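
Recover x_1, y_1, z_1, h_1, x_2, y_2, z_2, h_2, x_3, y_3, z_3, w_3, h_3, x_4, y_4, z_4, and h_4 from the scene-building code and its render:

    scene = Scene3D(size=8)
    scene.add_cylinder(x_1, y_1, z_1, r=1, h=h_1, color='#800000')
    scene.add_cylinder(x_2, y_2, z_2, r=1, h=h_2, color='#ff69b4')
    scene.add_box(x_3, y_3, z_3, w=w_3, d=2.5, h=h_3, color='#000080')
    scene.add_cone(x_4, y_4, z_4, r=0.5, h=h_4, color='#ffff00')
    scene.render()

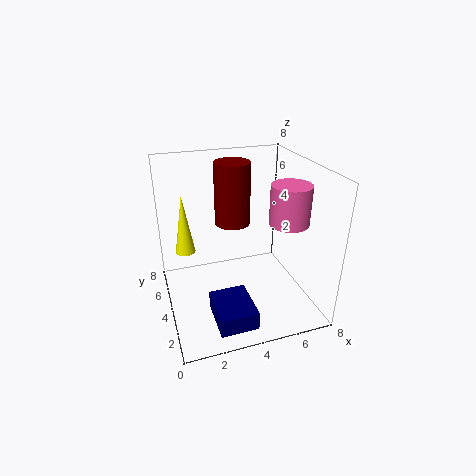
x_1 = 4, y_1 = 5, z_1 = 4.5, h_1 = 3.5, x_2 = 6, y_2 = 2, z_2 = 5.5, h_2 = 2, x_3 = 2, y_3 = 0.5, z_3 = 0.5, w_3 = 2, h_3 = 1, x_4 = 1, y_4 = 3.5, z_4 = 4, h_4 = 3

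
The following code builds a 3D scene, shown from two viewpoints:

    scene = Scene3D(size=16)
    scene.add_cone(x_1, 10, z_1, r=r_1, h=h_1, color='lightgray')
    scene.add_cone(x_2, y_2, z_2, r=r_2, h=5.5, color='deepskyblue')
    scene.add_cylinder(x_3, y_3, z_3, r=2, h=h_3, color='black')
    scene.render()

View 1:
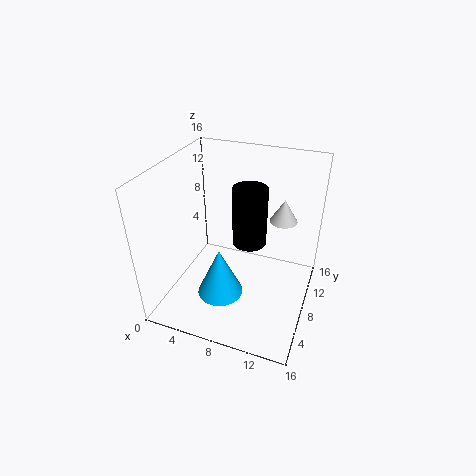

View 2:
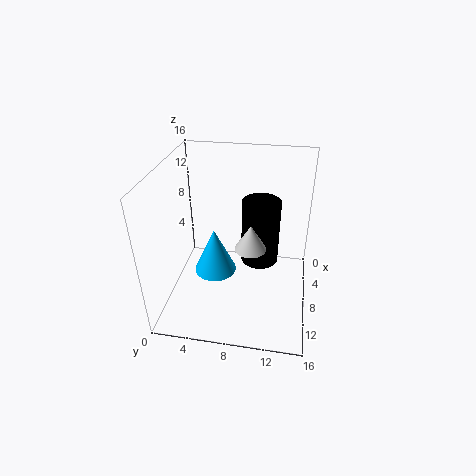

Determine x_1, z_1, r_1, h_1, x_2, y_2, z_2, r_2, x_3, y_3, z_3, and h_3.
x_1 = 12.5; z_1 = 10; r_1 = 1.5; h_1 = 2.5; x_2 = 7; y_2 = 5; z_2 = 2.5; r_2 = 2.5; x_3 = 8.5; y_3 = 10.5; z_3 = 6; h_3 = 7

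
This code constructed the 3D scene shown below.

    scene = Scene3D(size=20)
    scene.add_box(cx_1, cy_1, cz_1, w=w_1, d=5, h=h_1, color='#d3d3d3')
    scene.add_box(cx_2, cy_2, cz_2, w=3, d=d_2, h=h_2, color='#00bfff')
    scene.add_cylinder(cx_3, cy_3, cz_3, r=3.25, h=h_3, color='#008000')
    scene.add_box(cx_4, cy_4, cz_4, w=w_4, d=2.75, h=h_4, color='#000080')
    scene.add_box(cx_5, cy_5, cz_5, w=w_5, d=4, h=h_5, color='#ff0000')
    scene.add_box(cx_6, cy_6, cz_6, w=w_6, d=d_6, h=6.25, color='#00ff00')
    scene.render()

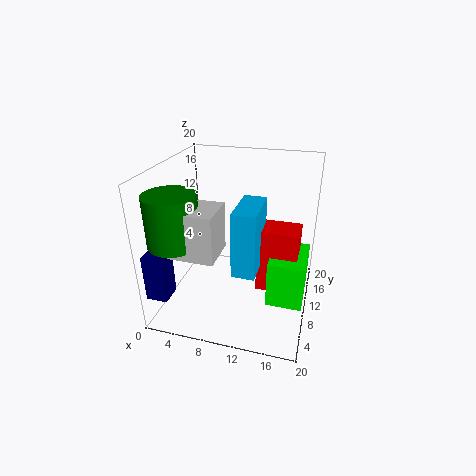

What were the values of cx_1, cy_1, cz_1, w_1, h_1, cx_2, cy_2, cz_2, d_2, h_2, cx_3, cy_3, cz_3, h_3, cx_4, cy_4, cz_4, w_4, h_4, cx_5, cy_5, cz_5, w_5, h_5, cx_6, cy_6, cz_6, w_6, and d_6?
cx_1 = 2.5, cy_1 = 1.75, cz_1 = 10.5, w_1 = 6.75, h_1 = 6, cx_2 = 10.75, cy_2 = 4, cz_2 = 7.75, d_2 = 6.5, h_2 = 8.5, cx_3 = 3.5, cy_3 = 3.75, cz_3 = 11.5, h_3 = 6.5, cx_4 = 0.75, cy_4 = 0.25, cz_4 = 5, w_4 = 2.75, h_4 = 6, cx_5 = 13.25, cy_5 = 7.25, cz_5 = 4, w_5 = 5.25, h_5 = 8.75, cx_6 = 15, cy_6 = 5.5, cz_6 = 3, w_6 = 4.75, d_6 = 6.75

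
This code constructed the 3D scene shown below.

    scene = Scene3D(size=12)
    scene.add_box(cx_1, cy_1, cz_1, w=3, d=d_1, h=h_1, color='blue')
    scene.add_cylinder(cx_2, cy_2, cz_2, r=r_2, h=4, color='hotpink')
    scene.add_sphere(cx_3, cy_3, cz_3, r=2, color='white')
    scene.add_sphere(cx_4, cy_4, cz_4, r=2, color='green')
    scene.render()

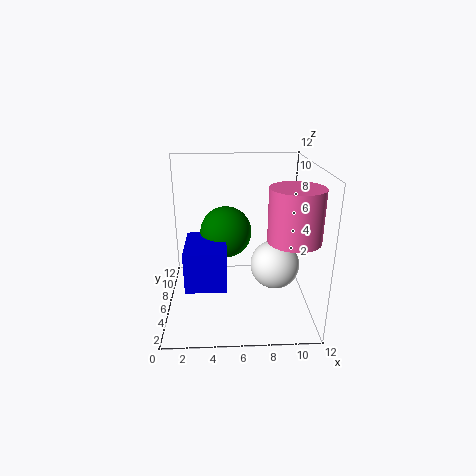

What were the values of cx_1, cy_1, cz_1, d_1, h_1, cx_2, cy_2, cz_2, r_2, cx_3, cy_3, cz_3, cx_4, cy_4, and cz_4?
cx_1 = 2; cy_1 = 1; cz_1 = 4; d_1 = 4; h_1 = 3; cx_2 = 10; cy_2 = 3; cz_2 = 7; r_2 = 2; cx_3 = 9; cy_3 = 5; cz_3 = 4; cx_4 = 5; cy_4 = 5; cz_4 = 7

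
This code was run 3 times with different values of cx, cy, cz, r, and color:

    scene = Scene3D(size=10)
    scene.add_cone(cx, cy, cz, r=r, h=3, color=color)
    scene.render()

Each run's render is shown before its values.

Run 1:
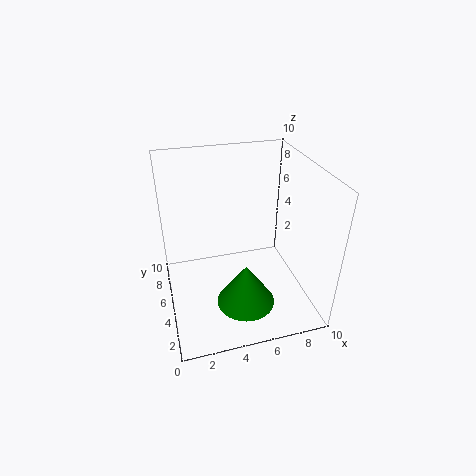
cx = 5, cy = 3, cz = 1, r = 2, color = 'green'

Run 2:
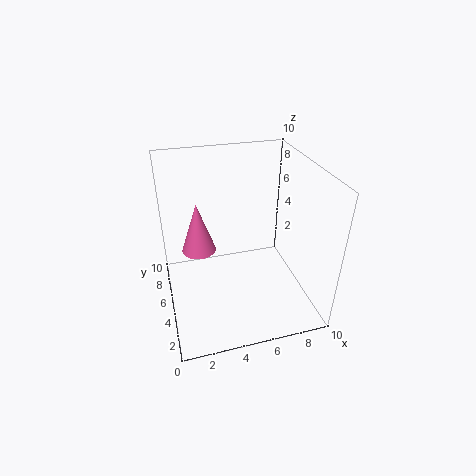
cx = 2, cy = 3, cz = 6, r = 1, color = 'hotpink'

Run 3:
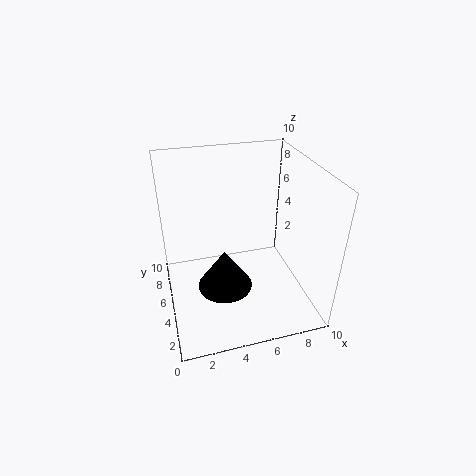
cx = 4, cy = 5, cz = 1, r = 2, color = 'black'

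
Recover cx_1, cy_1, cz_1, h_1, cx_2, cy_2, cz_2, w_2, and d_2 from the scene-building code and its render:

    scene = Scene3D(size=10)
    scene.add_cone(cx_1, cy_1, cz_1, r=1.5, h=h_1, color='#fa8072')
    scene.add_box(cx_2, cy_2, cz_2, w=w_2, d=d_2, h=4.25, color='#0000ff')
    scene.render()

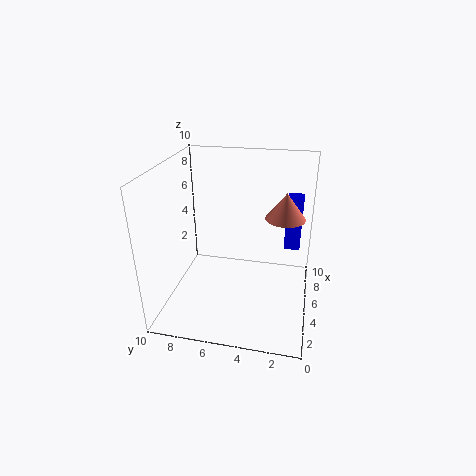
cx_1 = 7.75, cy_1 = 2, cz_1 = 5.5, h_1 = 2, cx_2 = 8.5, cy_2 = 0.75, cz_2 = 2.5, w_2 = 1.5, d_2 = 1.25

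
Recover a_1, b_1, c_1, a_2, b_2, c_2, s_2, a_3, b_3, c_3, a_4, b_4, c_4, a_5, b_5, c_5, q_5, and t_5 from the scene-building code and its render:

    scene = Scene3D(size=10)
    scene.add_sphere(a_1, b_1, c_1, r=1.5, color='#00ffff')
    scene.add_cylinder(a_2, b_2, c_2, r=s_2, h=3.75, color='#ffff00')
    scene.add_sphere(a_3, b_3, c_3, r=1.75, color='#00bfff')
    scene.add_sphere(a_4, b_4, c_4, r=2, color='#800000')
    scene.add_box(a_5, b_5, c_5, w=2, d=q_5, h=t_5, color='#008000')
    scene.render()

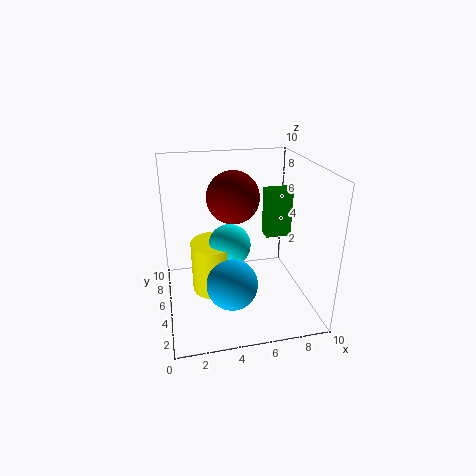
a_1 = 4.5
b_1 = 5.5
c_1 = 4.25
a_2 = 3.5
b_2 = 5.75
c_2 = 0.75
s_2 = 1.75
a_3 = 4.25
b_3 = 3.5
c_3 = 2.25
a_4 = 5.25
b_4 = 7.75
c_4 = 7
a_5 = 7.75
b_5 = 7
c_5 = 3.75
q_5 = 1.25
t_5 = 3.75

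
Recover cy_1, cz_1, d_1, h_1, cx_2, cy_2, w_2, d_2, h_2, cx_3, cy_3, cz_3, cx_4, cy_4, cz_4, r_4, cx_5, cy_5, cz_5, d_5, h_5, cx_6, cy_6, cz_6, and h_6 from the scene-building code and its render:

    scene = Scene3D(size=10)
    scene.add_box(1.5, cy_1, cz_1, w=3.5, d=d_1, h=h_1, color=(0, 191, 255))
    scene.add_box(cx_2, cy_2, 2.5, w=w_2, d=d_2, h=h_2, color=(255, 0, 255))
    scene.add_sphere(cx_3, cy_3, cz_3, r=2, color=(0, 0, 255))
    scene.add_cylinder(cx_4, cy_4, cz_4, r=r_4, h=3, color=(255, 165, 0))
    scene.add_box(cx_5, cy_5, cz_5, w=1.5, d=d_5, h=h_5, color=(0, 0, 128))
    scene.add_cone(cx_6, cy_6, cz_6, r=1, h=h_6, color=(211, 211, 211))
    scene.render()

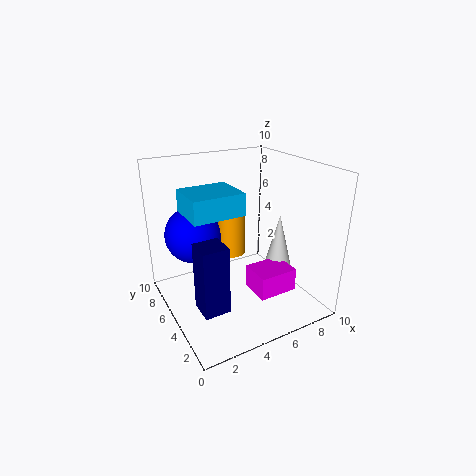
cy_1 = 4
cz_1 = 7
d_1 = 3
h_1 = 1.5
cx_2 = 4.5
cy_2 = 1
w_2 = 2.5
d_2 = 2
h_2 = 1.5
cx_3 = 2.5
cy_3 = 7
cz_3 = 5
cx_4 = 5
cy_4 = 6
cz_4 = 3.5
r_4 = 1
cx_5 = 0.5
cy_5 = 0.5
cz_5 = 3
d_5 = 1.5
h_5 = 4
cx_6 = 7
cy_6 = 3
cz_6 = 3
h_6 = 4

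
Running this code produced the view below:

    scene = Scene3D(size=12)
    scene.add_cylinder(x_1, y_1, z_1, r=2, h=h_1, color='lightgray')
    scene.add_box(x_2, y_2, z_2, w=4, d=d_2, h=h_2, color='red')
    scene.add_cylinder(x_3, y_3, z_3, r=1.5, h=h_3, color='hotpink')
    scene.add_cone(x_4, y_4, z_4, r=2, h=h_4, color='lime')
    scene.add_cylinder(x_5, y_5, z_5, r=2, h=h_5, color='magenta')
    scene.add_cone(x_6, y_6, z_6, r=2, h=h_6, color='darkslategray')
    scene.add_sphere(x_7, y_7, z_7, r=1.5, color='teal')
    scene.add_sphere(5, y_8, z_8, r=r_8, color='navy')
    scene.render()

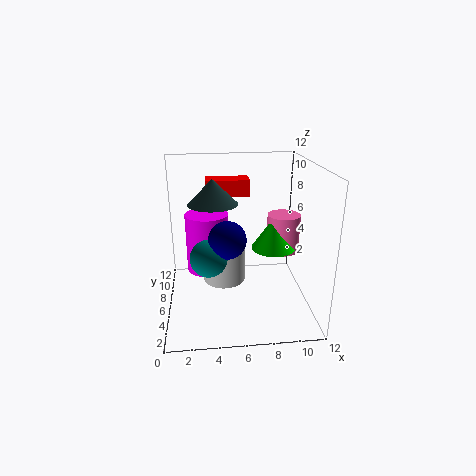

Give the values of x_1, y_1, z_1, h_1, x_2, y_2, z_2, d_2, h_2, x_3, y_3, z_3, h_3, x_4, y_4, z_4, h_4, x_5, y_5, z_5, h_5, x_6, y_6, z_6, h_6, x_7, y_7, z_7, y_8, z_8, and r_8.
x_1 = 5; y_1 = 9; z_1 = 0.5; h_1 = 3.5; x_2 = 3.5; y_2 = 9.5; z_2 = 8.5; d_2 = 2; h_2 = 1.5; x_3 = 10.5; y_3 = 8.5; z_3 = 3.5; h_3 = 3.5; x_4 = 9.5; y_4 = 8; z_4 = 4; h_4 = 3; x_5 = 3.5; y_5 = 9.5; z_5 = 1.5; h_5 = 5.5; x_6 = 4; y_6 = 6; z_6 = 9; h_6 = 2; x_7 = 3.5; y_7 = 4.5; z_7 = 5; y_8 = 4.5; z_8 = 6.5; r_8 = 1.5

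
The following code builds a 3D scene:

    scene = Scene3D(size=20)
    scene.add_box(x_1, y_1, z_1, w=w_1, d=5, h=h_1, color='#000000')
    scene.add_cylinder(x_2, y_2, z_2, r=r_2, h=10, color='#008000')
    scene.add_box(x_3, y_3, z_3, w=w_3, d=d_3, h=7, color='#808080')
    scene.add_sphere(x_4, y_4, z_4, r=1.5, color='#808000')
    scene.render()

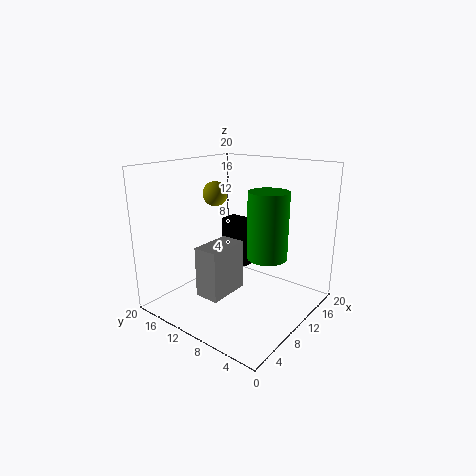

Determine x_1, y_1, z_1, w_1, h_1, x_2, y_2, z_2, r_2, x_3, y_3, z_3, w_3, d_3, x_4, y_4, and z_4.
x_1 = 16
y_1 = 13
z_1 = 2.5
w_1 = 3
h_1 = 7.5
x_2 = 14.5
y_2 = 8
z_2 = 6
r_2 = 3
x_3 = 4.5
y_3 = 9.5
z_3 = 2.5
w_3 = 6
d_3 = 3.5
x_4 = 5.5
y_4 = 10
z_4 = 17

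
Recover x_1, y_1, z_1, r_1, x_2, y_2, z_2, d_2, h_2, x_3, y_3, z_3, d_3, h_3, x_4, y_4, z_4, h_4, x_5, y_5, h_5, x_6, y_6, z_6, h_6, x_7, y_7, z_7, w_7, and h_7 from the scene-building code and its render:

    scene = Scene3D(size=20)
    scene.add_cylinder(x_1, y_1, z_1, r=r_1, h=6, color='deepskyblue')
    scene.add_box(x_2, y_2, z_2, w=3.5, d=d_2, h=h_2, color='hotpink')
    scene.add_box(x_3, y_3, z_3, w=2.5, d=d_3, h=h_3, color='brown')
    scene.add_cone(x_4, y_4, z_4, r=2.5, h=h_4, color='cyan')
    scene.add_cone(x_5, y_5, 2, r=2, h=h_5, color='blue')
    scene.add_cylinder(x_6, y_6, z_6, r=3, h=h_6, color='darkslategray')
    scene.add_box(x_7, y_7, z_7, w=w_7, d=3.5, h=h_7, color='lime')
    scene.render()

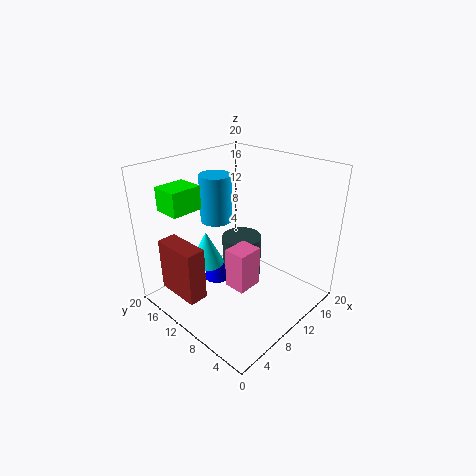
x_1 = 7; y_1 = 11; z_1 = 13.5; r_1 = 2; x_2 = 6.5; y_2 = 6; z_2 = 4.5; d_2 = 3; h_2 = 5.5; x_3 = 0.5; y_3 = 9; z_3 = 4.5; d_3 = 6; h_3 = 7; x_4 = 8; y_4 = 14.5; z_4 = 5; h_4 = 5; x_5 = 9.5; y_5 = 14; h_5 = 4.5; x_6 = 13.5; y_6 = 12.5; z_6 = 1.5; h_6 = 6.5; x_7 = 1; y_7 = 11.5; z_7 = 15.5; w_7 = 4; h_7 = 3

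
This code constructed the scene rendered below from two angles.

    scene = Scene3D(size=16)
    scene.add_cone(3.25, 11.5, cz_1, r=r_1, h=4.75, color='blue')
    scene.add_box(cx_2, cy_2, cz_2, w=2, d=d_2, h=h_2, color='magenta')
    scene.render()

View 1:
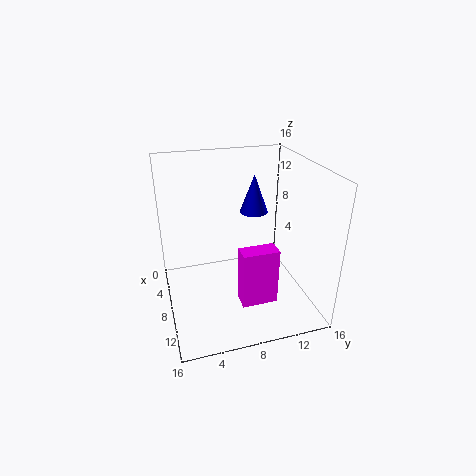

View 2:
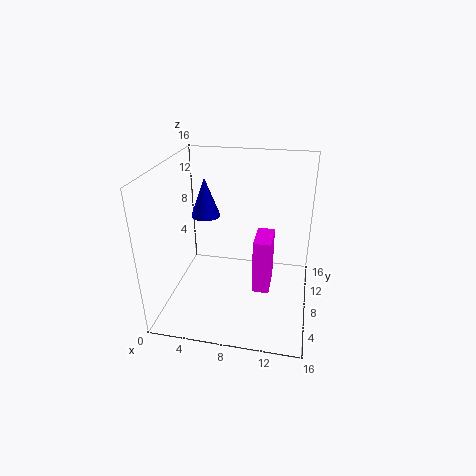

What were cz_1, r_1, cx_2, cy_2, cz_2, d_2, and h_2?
cz_1 = 8.75, r_1 = 1.75, cx_2 = 9.75, cy_2 = 7.5, cz_2 = 1.25, d_2 = 4, h_2 = 6.5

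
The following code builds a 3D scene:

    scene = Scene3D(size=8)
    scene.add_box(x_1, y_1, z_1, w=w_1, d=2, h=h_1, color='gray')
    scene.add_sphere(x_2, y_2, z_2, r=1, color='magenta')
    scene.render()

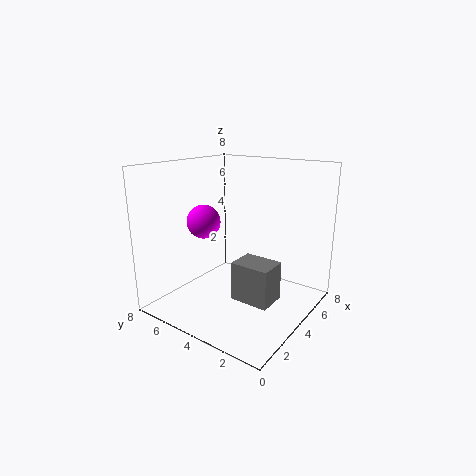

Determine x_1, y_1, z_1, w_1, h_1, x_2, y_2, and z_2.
x_1 = 2
y_1 = 1
z_1 = 1.5
w_1 = 1.5
h_1 = 2
x_2 = 4
y_2 = 6.5
z_2 = 4.5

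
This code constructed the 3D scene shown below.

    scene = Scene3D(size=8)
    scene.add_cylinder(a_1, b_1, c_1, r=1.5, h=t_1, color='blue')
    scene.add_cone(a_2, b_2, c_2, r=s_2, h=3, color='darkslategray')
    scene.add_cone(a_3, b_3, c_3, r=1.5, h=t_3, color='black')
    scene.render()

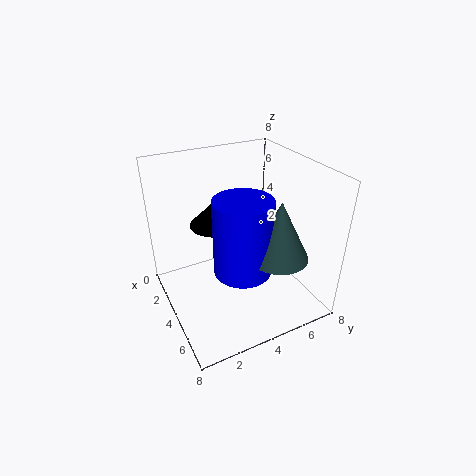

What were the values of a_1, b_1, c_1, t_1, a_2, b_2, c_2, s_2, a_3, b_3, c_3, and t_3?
a_1 = 5.5; b_1 = 3.5; c_1 = 3; t_1 = 4; a_2 = 6.5; b_2 = 5; c_2 = 4; s_2 = 1.5; a_3 = 2; b_3 = 3.5; c_3 = 4; t_3 = 1.5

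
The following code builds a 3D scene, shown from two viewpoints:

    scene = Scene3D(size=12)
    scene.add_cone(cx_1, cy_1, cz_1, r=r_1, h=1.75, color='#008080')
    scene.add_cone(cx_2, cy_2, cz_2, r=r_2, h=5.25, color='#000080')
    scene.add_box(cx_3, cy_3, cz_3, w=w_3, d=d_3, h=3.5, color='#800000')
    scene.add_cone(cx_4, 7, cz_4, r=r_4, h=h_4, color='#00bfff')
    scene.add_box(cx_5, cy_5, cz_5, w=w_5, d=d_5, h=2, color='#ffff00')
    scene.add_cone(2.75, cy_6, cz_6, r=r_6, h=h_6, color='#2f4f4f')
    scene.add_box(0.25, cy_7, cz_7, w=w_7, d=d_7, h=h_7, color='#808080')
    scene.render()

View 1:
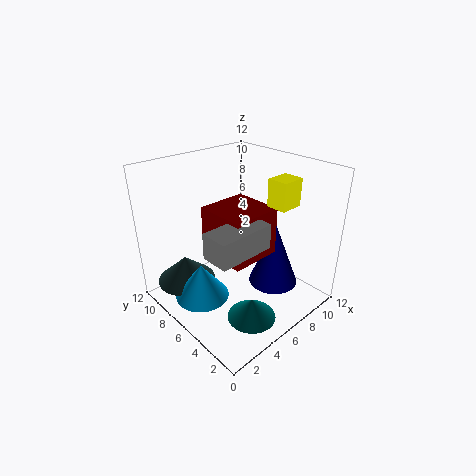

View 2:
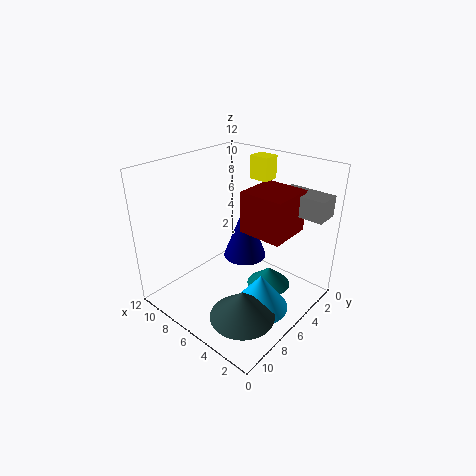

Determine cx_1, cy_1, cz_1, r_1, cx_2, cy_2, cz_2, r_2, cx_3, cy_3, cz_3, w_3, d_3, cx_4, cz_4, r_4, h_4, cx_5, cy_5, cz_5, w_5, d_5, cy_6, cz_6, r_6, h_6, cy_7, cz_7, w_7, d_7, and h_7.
cx_1 = 4.75, cy_1 = 3, cz_1 = 0.25, r_1 = 2, cx_2 = 7.5, cy_2 = 3.25, cz_2 = 2.5, r_2 = 2, cx_3 = 2.25, cy_3 = 2, cz_3 = 6.5, w_3 = 3.75, d_3 = 3.75, cx_4 = 2.75, cz_4 = 1.25, r_4 = 2.25, h_4 = 3, cx_5 = 5.75, cy_5 = 1.25, cz_5 = 10, w_5 = 1.75, d_5 = 1.5, cy_6 = 9.25, cz_6 = 1.75, r_6 = 2.5, h_6 = 2.25, cy_7 = 1, cz_7 = 8, w_7 = 4, d_7 = 2, h_7 = 1.75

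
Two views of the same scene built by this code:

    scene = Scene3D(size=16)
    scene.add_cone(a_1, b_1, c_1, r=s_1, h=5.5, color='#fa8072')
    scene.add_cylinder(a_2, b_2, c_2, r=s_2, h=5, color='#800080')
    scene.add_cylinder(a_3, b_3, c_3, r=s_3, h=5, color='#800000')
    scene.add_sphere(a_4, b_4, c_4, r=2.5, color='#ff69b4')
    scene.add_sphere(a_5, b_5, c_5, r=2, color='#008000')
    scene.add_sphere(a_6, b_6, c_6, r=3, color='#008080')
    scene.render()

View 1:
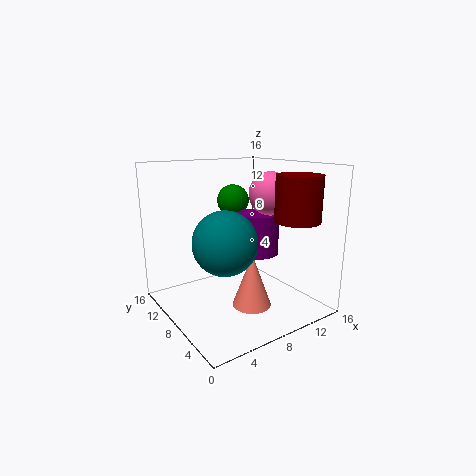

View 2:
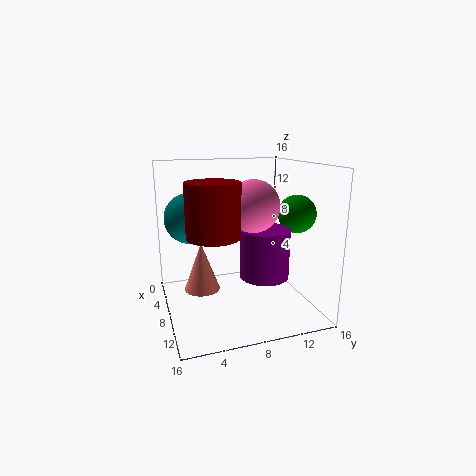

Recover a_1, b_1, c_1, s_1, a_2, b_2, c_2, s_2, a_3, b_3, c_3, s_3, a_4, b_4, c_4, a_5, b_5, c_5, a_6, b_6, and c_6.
a_1 = 7
b_1 = 4
c_1 = 2
s_1 = 2
a_2 = 12
b_2 = 9.5
c_2 = 5
s_2 = 2.5
a_3 = 13
b_3 = 4
c_3 = 10
s_3 = 2.5
a_4 = 12.5
b_4 = 8
c_4 = 12.5
a_5 = 11
b_5 = 13.5
c_5 = 11
a_6 = 3.5
b_6 = 3.5
c_6 = 9.5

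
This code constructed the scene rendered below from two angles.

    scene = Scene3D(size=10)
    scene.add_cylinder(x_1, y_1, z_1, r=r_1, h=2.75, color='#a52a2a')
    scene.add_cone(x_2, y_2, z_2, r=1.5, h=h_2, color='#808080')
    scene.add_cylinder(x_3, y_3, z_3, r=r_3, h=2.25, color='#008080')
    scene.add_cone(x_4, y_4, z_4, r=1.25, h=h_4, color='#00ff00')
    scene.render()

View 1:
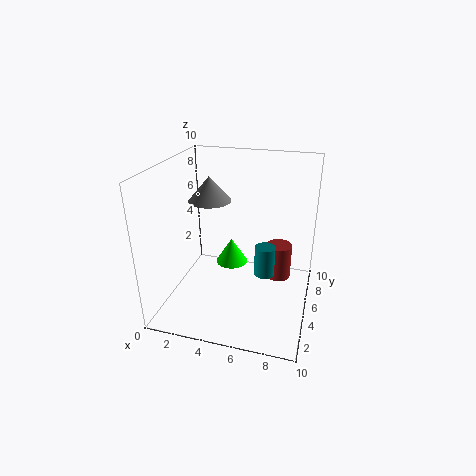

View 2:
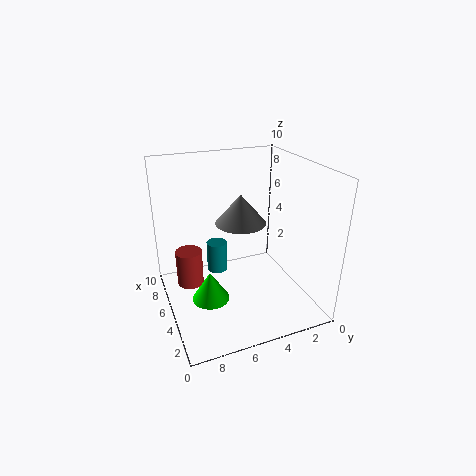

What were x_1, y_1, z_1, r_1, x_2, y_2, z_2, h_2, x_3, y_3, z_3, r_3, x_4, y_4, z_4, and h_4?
x_1 = 7.5
y_1 = 8
z_1 = 0.5
r_1 = 1
x_2 = 2.75
y_2 = 5.75
z_2 = 7.25
h_2 = 1.75
x_3 = 6.75
y_3 = 6
z_3 = 1.75
r_3 = 0.75
x_4 = 3.75
y_4 = 7.5
z_4 = 1.5
h_4 = 2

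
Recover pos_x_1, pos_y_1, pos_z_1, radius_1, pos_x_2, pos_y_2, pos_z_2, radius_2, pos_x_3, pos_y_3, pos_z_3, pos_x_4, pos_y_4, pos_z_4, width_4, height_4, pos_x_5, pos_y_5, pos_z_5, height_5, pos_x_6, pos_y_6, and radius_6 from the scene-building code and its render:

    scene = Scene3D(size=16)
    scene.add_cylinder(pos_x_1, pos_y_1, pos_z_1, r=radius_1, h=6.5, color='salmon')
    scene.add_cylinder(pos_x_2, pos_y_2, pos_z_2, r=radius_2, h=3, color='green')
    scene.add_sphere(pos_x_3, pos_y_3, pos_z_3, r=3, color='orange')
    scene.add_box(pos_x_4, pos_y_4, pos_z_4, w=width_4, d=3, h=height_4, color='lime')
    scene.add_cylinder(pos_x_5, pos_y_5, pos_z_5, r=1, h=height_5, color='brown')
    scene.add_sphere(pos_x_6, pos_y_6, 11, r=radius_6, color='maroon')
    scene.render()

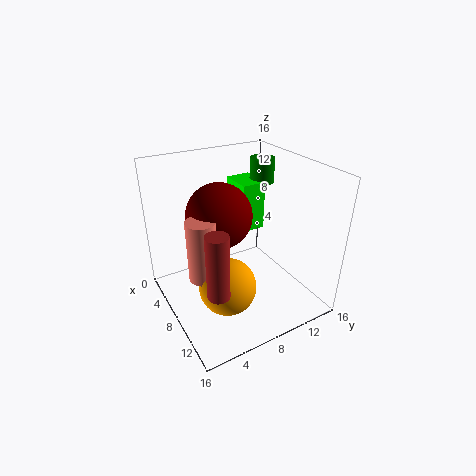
pos_x_1 = 9.5, pos_y_1 = 3, pos_z_1 = 5.5, radius_1 = 1.5, pos_x_2 = 3.5, pos_y_2 = 14, pos_z_2 = 12, radius_2 = 1.5, pos_x_3 = 11, pos_y_3 = 5, pos_z_3 = 4.5, pos_x_4 = 1, pos_y_4 = 10.5, pos_z_4 = 6.5, width_4 = 4, height_4 = 6, pos_x_5 = 15, pos_y_5 = 2, pos_z_5 = 7.5, height_5 = 6, pos_x_6 = 7.5, pos_y_6 = 6, radius_6 = 3.5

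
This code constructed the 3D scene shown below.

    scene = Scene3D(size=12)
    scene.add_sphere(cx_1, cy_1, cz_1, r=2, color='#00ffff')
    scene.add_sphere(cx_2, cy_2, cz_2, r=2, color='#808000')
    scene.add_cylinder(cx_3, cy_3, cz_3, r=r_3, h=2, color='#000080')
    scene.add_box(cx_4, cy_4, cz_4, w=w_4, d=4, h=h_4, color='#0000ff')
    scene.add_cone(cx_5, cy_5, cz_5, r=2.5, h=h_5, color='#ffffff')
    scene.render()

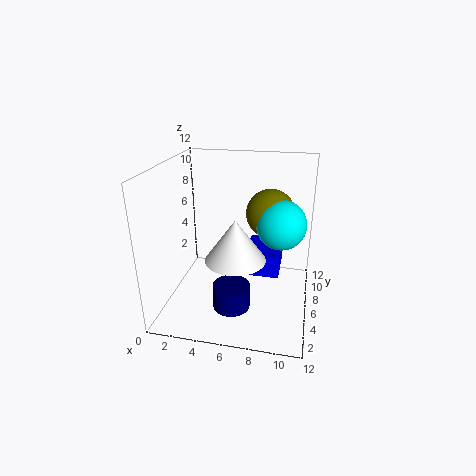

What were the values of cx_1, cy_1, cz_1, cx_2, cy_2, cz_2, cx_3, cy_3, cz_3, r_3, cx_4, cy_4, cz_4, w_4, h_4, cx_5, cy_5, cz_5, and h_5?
cx_1 = 9.5; cy_1 = 6; cz_1 = 7.5; cx_2 = 8.5; cy_2 = 7; cz_2 = 8; cx_3 = 6; cy_3 = 3.5; cz_3 = 1; r_3 = 1.5; cx_4 = 6.5; cy_4 = 6; cz_4 = 2.5; w_4 = 3; h_4 = 2; cx_5 = 6; cy_5 = 5; cz_5 = 4.5; h_5 = 3.5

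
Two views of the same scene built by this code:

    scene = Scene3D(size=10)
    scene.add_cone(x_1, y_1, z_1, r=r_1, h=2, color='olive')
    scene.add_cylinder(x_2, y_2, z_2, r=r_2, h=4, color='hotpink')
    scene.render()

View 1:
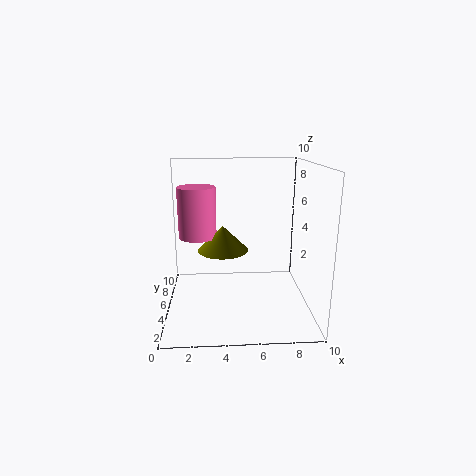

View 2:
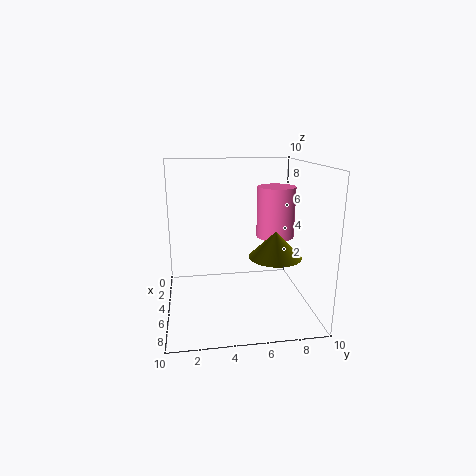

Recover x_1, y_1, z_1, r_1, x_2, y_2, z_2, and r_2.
x_1 = 4
y_1 = 8
z_1 = 3
r_1 = 2
x_2 = 2
y_2 = 8.5
z_2 = 4
r_2 = 1.5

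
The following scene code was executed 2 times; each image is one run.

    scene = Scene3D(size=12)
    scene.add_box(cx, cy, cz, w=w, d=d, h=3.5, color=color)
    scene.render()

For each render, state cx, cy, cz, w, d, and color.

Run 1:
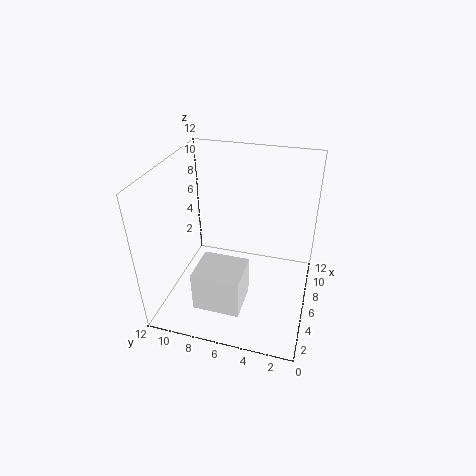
cx = 2.5; cy = 5; cz = 0.5; w = 3.5; d = 4; color = 'white'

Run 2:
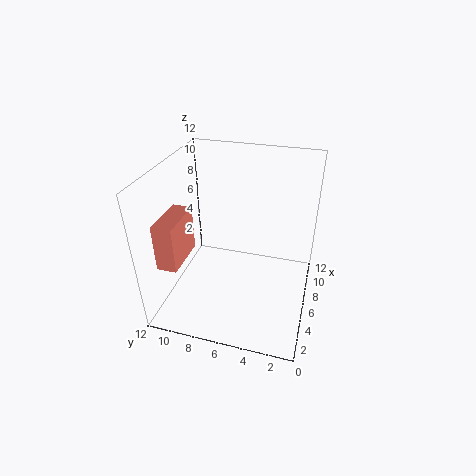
cx = 0.5; cy = 9; cz = 6; w = 3.5; d = 1.5; color = 'salmon'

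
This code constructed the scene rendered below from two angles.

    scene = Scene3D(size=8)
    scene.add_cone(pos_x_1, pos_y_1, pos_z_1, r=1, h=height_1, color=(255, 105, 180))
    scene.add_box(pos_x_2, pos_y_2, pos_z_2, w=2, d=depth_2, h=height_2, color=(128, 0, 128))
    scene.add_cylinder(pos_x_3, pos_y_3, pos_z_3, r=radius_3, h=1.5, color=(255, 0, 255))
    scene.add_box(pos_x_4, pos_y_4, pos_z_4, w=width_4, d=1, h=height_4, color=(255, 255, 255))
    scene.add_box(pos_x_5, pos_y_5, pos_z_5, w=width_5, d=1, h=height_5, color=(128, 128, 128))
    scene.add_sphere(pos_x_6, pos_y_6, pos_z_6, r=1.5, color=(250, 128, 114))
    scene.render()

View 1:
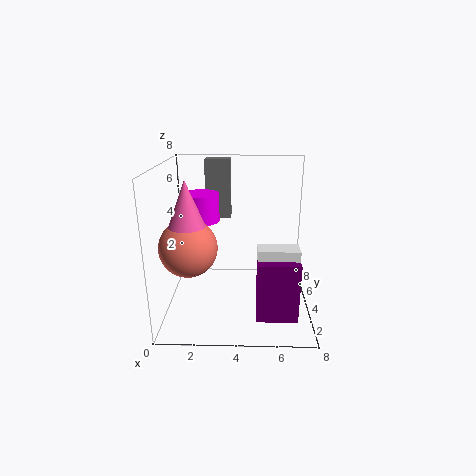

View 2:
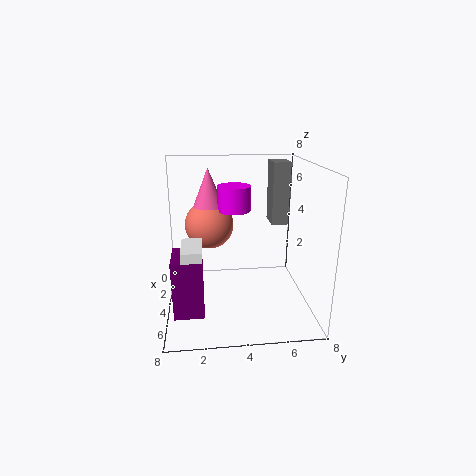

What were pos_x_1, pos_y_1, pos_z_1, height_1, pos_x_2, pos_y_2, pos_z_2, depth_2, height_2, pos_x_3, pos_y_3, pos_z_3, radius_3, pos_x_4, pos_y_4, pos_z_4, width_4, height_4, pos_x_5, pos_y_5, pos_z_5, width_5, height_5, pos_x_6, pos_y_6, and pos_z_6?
pos_x_1 = 1.5, pos_y_1 = 2.5, pos_z_1 = 5, height_1 = 2.5, pos_x_2 = 5, pos_y_2 = 0.5, pos_z_2 = 1, depth_2 = 1.5, height_2 = 3, pos_x_3 = 2, pos_y_3 = 4, pos_z_3 = 5, radius_3 = 1, pos_x_4 = 5, pos_y_4 = 1, pos_z_4 = 3, width_4 = 2, height_4 = 1.5, pos_x_5 = 2, pos_y_5 = 6, pos_z_5 = 4.5, width_5 = 1.5, height_5 = 3.5, pos_x_6 = 1.5, pos_y_6 = 2.5, pos_z_6 = 4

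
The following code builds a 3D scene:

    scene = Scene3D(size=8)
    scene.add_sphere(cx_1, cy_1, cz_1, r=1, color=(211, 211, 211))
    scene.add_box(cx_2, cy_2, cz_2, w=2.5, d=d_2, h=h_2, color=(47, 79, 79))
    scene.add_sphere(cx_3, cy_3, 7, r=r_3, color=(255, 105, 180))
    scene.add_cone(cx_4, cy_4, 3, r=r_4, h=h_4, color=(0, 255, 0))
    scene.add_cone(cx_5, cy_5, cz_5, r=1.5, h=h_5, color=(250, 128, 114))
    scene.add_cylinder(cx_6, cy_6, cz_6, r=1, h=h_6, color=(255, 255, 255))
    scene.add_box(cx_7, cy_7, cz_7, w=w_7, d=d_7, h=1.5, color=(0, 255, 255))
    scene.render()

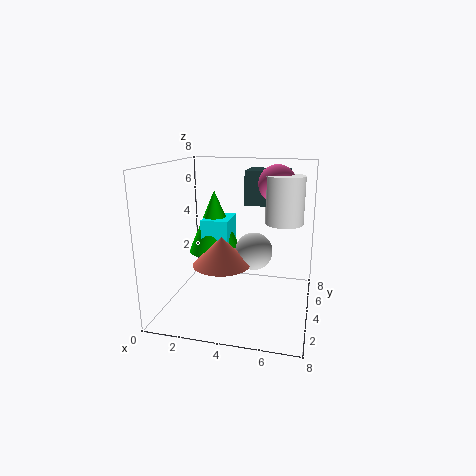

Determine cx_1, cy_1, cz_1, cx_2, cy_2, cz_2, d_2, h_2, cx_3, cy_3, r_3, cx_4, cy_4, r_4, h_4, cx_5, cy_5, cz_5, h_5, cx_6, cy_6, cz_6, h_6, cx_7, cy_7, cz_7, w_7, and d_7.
cx_1 = 5; cy_1 = 3.5; cz_1 = 3.5; cx_2 = 4; cy_2 = 5.5; cz_2 = 5.5; d_2 = 2; h_2 = 2; cx_3 = 6; cy_3 = 4.5; r_3 = 1; cx_4 = 2.5; cy_4 = 4.5; r_4 = 1.5; h_4 = 3.5; cx_5 = 3.5; cy_5 = 2.5; cz_5 = 3; h_5 = 1.5; cx_6 = 6.5; cy_6 = 4; cz_6 = 5; h_6 = 2.5; cx_7 = 2; cy_7 = 3.5; cz_7 = 3.5; w_7 = 1.5; d_7 = 2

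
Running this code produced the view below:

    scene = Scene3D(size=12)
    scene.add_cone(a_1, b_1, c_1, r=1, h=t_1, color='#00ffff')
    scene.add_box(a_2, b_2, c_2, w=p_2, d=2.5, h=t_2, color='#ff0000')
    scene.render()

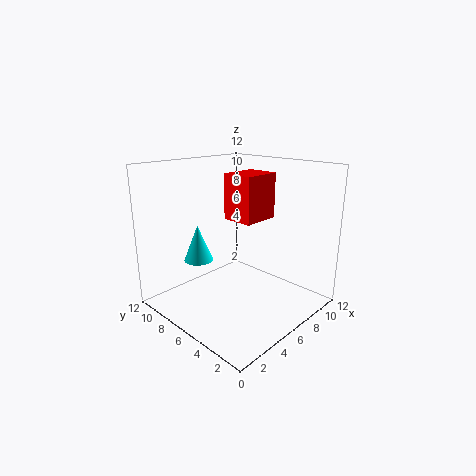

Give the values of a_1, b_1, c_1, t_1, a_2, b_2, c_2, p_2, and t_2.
a_1 = 1; b_1 = 5; c_1 = 6; t_1 = 2.5; a_2 = 4.5; b_2 = 3.5; c_2 = 8; p_2 = 3; t_2 = 3.5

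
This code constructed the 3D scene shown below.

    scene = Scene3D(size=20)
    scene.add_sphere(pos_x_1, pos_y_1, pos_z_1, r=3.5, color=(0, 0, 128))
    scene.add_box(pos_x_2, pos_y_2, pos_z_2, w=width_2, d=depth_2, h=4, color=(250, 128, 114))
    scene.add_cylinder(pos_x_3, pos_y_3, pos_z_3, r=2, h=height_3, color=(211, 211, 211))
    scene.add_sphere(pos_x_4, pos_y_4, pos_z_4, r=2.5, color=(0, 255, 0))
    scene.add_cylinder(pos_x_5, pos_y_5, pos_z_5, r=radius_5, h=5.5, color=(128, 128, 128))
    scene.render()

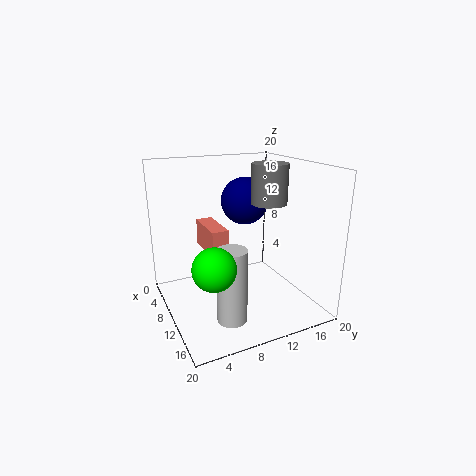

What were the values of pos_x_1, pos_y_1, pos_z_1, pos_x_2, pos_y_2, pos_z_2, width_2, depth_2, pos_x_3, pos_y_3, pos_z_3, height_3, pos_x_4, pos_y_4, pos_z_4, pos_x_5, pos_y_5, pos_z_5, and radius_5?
pos_x_1 = 6
pos_y_1 = 13
pos_z_1 = 14
pos_x_2 = 1
pos_y_2 = 7
pos_z_2 = 6.5
width_2 = 7
depth_2 = 2.5
pos_x_3 = 14.5
pos_y_3 = 7
pos_z_3 = 0.5
height_3 = 10
pos_x_4 = 17.5
pos_y_4 = 3.5
pos_z_4 = 10
pos_x_5 = 10.5
pos_y_5 = 14.5
pos_z_5 = 14.5
radius_5 = 2.5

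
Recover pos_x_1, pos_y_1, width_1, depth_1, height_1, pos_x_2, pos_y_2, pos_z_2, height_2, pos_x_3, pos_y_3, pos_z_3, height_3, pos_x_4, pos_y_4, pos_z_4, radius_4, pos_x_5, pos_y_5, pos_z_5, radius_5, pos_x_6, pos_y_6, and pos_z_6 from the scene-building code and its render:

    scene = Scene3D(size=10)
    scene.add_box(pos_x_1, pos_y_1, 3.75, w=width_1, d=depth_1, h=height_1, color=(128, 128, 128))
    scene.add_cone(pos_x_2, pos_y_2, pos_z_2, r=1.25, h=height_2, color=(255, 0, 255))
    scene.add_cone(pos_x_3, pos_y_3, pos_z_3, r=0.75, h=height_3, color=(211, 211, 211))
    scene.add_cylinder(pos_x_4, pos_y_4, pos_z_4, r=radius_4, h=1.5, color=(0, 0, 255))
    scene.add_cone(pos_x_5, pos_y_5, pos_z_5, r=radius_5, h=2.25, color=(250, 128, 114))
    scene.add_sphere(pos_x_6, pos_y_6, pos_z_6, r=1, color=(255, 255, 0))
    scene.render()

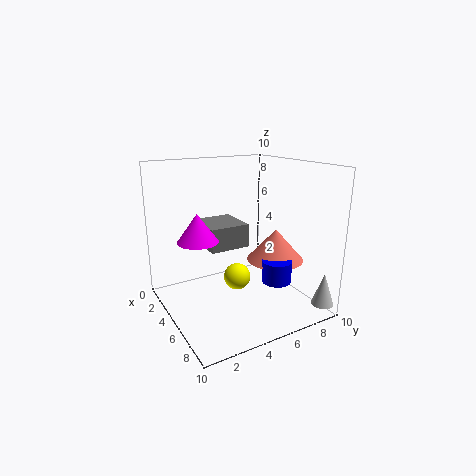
pos_x_1 = 0.75
pos_y_1 = 3.5
width_1 = 3.25
depth_1 = 3
height_1 = 1.75
pos_x_2 = 6.25
pos_y_2 = 1.5
pos_z_2 = 5.75
height_2 = 1.75
pos_x_3 = 9.25
pos_y_3 = 9.25
pos_z_3 = 0.75
height_3 = 2.25
pos_x_4 = 7.25
pos_y_4 = 6.75
pos_z_4 = 2.25
radius_4 = 1
pos_x_5 = 6
pos_y_5 = 7.5
pos_z_5 = 3.25
radius_5 = 2
pos_x_6 = 4
pos_y_6 = 5.5
pos_z_6 = 1.5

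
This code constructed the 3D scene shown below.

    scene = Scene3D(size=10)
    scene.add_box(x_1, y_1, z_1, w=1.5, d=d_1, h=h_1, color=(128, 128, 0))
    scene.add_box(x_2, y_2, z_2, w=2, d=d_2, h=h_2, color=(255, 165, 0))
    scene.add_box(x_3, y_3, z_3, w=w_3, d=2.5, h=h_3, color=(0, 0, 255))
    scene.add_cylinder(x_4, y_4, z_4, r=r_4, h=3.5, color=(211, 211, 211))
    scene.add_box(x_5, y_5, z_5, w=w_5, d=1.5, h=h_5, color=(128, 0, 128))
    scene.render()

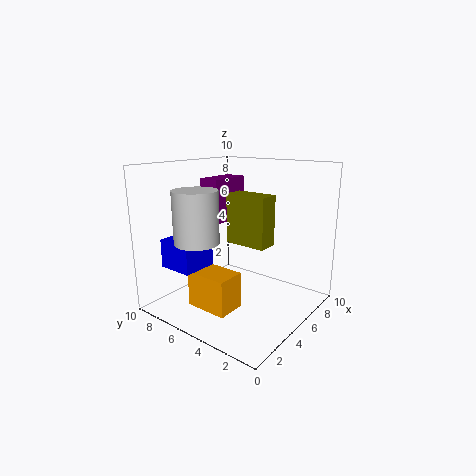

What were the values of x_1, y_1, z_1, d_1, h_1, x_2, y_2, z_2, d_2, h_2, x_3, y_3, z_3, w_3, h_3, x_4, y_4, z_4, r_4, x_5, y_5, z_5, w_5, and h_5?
x_1 = 5, y_1 = 3, z_1 = 4.5, d_1 = 3, h_1 = 3.5, x_2 = 2, y_2 = 4, z_2 = 0.5, d_2 = 3, h_2 = 2.5, x_3 = 1.5, y_3 = 6.5, z_3 = 3, w_3 = 2.5, h_3 = 2, x_4 = 2.5, y_4 = 6.5, z_4 = 5, r_4 = 1.5, x_5 = 4, y_5 = 6, z_5 = 6, w_5 = 3, h_5 = 3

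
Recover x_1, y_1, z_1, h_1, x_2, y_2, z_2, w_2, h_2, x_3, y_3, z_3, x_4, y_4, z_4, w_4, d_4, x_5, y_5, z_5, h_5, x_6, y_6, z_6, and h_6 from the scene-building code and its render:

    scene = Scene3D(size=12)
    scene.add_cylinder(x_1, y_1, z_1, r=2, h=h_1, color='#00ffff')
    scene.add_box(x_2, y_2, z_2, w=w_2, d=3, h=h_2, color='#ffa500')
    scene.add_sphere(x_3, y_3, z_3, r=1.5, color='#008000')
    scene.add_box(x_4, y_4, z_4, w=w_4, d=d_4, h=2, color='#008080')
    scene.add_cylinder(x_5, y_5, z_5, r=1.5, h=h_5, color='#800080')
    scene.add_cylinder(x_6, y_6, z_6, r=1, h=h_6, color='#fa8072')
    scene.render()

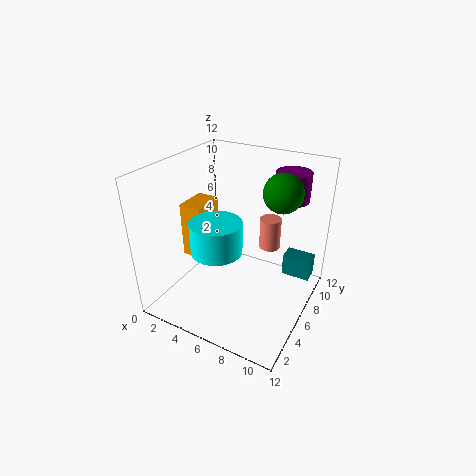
x_1 = 5.5; y_1 = 3.5; z_1 = 6; h_1 = 2.5; x_2 = 0.5; y_2 = 5.5; z_2 = 3; w_2 = 2; h_2 = 5; x_3 = 9.5; y_3 = 6.5; z_3 = 10.5; x_4 = 9; y_4 = 9; z_4 = 1.5; w_4 = 2.5; d_4 = 1.5; x_5 = 9; y_5 = 10; z_5 = 8.5; h_5 = 2.5; x_6 = 7; y_6 = 10.5; z_6 = 3; h_6 = 3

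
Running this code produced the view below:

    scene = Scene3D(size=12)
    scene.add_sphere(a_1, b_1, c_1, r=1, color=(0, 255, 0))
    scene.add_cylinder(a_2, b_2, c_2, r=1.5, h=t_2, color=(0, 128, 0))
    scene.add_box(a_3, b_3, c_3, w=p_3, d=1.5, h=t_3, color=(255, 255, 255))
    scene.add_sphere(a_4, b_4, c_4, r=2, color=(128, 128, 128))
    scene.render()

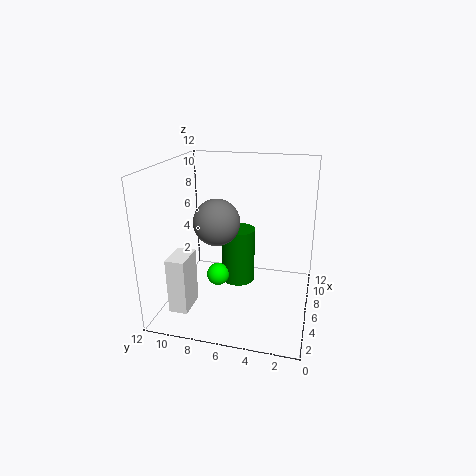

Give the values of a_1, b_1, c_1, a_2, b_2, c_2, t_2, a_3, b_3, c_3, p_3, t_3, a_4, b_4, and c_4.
a_1 = 6.5
b_1 = 8
c_1 = 2
a_2 = 8
b_2 = 6.5
c_2 = 1
t_2 = 5
a_3 = 1.5
b_3 = 9
c_3 = 1
p_3 = 2.5
t_3 = 4.5
a_4 = 6.5
b_4 = 8
c_4 = 7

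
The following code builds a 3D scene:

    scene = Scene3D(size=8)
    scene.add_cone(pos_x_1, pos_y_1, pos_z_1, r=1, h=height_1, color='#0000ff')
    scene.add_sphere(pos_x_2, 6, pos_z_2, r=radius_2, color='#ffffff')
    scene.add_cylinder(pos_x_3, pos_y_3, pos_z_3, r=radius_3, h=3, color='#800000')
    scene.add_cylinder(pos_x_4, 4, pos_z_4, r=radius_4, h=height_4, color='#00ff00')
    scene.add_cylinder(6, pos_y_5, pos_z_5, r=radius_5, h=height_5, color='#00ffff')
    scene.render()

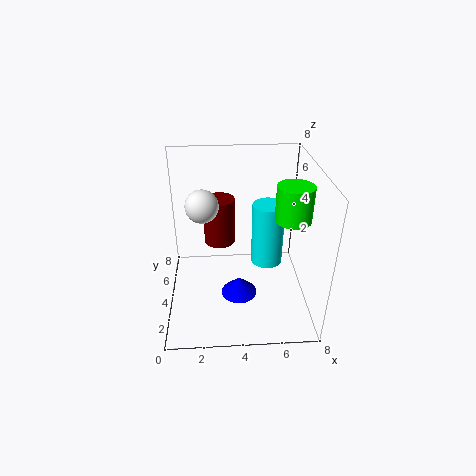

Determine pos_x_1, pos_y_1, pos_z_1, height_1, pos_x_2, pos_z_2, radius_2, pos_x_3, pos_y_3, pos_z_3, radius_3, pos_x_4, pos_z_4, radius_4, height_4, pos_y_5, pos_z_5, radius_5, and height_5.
pos_x_1 = 4, pos_y_1 = 3, pos_z_1 = 1, height_1 = 1, pos_x_2 = 2, pos_z_2 = 5, radius_2 = 1, pos_x_3 = 3, pos_y_3 = 7, pos_z_3 = 2, radius_3 = 1, pos_x_4 = 7, pos_z_4 = 5, radius_4 = 1, height_4 = 2, pos_y_5 = 6, pos_z_5 = 1, radius_5 = 1, height_5 = 4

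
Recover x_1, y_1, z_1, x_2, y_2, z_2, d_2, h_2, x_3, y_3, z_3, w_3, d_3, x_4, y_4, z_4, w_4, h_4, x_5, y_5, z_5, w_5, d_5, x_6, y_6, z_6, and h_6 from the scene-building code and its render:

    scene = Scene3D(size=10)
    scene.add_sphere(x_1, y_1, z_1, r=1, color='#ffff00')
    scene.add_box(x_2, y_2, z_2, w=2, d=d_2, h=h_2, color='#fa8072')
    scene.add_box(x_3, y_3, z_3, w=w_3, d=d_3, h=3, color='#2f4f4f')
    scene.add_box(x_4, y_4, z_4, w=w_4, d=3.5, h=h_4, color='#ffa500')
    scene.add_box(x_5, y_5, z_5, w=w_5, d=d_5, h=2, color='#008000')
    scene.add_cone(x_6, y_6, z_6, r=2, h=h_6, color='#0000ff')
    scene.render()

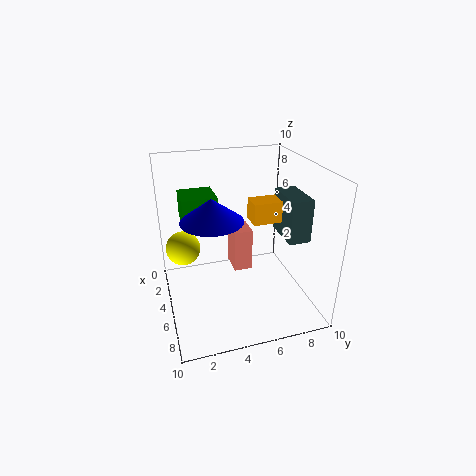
x_1 = 7, y_1 = 1, z_1 = 6, x_2 = 0.5, y_2 = 5.5, z_2 = 0.5, d_2 = 1.5, h_2 = 3.5, x_3 = 4, y_3 = 8, z_3 = 5, w_3 = 3, d_3 = 1.5, x_4 = 4, y_4 = 6, z_4 = 6, w_4 = 1.5, h_4 = 1.5, x_5 = 1, y_5 = 1.5, z_5 = 5.5, w_5 = 2.5, d_5 = 2.5, x_6 = 6, y_6 = 3, z_6 = 7, h_6 = 1.5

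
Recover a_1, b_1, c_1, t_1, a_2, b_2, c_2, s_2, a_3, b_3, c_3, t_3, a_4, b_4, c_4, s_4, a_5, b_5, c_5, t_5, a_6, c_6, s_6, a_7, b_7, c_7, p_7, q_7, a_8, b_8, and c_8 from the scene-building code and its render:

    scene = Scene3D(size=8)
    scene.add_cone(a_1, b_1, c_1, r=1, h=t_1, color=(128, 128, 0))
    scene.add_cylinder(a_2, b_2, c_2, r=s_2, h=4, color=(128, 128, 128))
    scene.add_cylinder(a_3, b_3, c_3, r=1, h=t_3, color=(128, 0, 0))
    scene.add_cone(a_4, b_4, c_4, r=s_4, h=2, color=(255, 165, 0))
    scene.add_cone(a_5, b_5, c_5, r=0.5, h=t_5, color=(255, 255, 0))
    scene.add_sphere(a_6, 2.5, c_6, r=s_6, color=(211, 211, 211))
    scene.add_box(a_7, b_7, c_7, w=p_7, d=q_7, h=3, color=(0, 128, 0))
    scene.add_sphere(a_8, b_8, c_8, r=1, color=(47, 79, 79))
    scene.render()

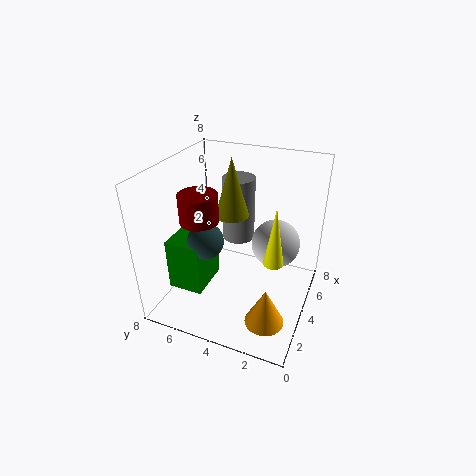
a_1 = 5.5
b_1 = 5
c_1 = 4.5
t_1 = 3.5
a_2 = 6.5
b_2 = 5
c_2 = 2.5
s_2 = 1
a_3 = 2.5
b_3 = 5.5
c_3 = 5.5
t_3 = 1.5
a_4 = 1.5
b_4 = 1.5
c_4 = 1
s_4 = 1
a_5 = 2.5
b_5 = 1.5
c_5 = 4
t_5 = 3
a_6 = 6.5
c_6 = 2.5
s_6 = 1.5
a_7 = 2
b_7 = 5.5
c_7 = 1
p_7 = 2.5
q_7 = 2
a_8 = 3
b_8 = 5.5
c_8 = 4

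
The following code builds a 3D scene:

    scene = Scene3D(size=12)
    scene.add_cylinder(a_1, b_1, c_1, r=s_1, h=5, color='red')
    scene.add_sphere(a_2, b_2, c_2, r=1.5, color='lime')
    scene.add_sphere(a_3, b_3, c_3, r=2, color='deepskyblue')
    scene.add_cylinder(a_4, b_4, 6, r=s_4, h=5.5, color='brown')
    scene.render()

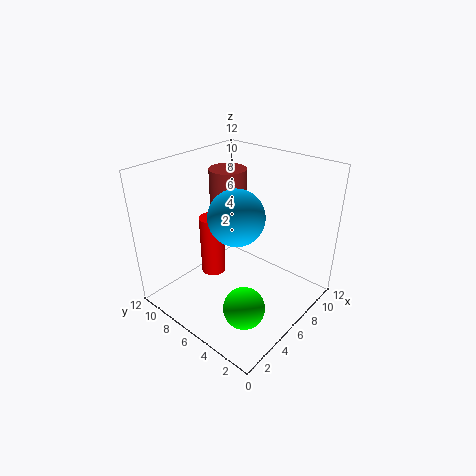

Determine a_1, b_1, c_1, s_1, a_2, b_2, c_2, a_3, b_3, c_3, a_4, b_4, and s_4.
a_1 = 4.5
b_1 = 7.5
c_1 = 3
s_1 = 1
a_2 = 2
b_2 = 2
c_2 = 3.5
a_3 = 3.5
b_3 = 4
c_3 = 9.5
a_4 = 6.5
b_4 = 7.5
s_4 = 1.5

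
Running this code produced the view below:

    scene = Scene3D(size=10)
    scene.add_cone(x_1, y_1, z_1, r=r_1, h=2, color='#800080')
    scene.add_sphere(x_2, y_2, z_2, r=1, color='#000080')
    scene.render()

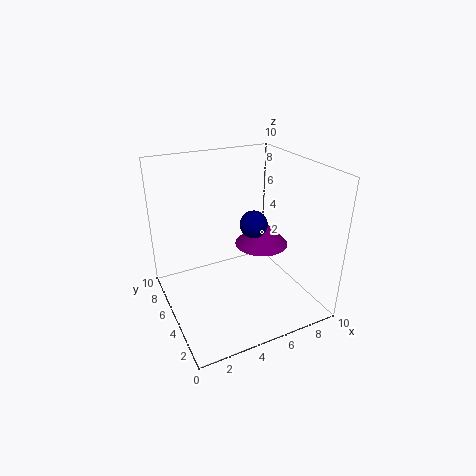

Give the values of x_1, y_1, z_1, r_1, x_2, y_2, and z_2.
x_1 = 7.5; y_1 = 6; z_1 = 3.5; r_1 = 2; x_2 = 6.5; y_2 = 5.5; z_2 = 5.5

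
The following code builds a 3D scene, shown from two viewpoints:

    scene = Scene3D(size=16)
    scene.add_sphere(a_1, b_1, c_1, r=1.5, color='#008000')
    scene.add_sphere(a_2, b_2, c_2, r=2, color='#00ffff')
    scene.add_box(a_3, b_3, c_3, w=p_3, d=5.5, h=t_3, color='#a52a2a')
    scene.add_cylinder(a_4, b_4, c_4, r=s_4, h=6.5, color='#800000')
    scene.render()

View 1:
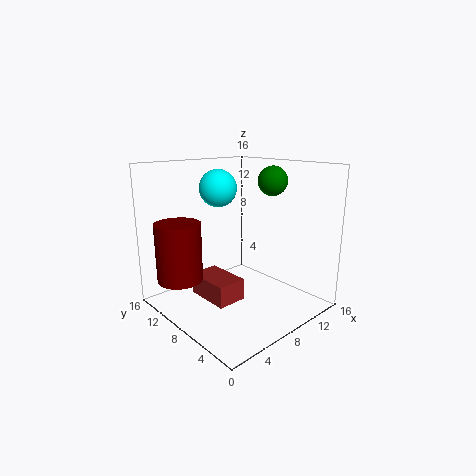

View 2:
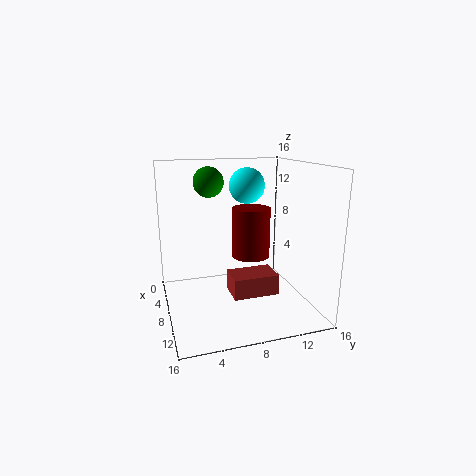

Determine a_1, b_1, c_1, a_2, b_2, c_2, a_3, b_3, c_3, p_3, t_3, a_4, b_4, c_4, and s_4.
a_1 = 9.5; b_1 = 4.5; c_1 = 14.5; a_2 = 6.5; b_2 = 9.5; c_2 = 13.5; a_3 = 5; b_3 = 7.5; c_3 = 0.5; p_3 = 3.5; t_3 = 2.5; a_4 = 2.5; b_4 = 11.5; c_4 = 3.5; s_4 = 2.5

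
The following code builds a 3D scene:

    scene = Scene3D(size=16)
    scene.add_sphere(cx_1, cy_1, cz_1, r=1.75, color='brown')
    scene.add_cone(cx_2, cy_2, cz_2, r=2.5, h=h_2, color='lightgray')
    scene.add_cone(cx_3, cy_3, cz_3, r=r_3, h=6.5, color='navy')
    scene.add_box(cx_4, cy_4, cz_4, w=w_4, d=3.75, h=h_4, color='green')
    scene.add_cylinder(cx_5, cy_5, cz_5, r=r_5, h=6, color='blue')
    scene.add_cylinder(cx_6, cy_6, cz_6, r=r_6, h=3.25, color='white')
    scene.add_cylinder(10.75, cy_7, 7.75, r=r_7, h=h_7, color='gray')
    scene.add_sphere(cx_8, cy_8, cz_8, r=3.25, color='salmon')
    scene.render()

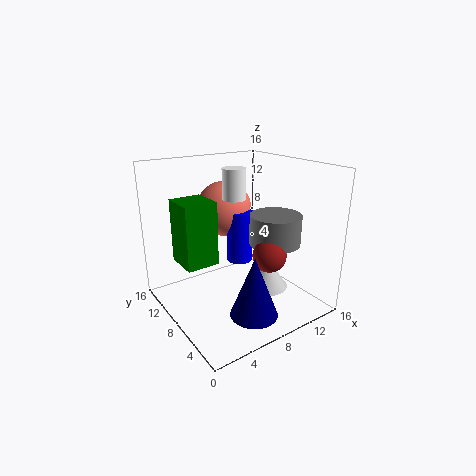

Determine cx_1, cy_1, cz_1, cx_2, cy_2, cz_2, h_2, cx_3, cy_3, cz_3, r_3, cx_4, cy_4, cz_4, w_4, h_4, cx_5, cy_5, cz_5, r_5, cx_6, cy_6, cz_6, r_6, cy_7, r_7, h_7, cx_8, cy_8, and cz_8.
cx_1 = 9
cy_1 = 3.75
cz_1 = 7.25
cx_2 = 11
cy_2 = 6.5
cz_2 = 1.75
h_2 = 3.5
cx_3 = 6.75
cy_3 = 3.25
cz_3 = 1.25
r_3 = 2.5
cx_4 = 1.5
cy_4 = 7.25
cz_4 = 6
w_4 = 3.5
h_4 = 6.75
cx_5 = 9.25
cy_5 = 9.5
cz_5 = 4.5
r_5 = 1.5
cx_6 = 7.5
cy_6 = 8
cz_6 = 12.5
r_6 = 1.25
cy_7 = 5
r_7 = 2.75
h_7 = 3.25
cx_8 = 8.75
cy_8 = 12
cz_8 = 10.25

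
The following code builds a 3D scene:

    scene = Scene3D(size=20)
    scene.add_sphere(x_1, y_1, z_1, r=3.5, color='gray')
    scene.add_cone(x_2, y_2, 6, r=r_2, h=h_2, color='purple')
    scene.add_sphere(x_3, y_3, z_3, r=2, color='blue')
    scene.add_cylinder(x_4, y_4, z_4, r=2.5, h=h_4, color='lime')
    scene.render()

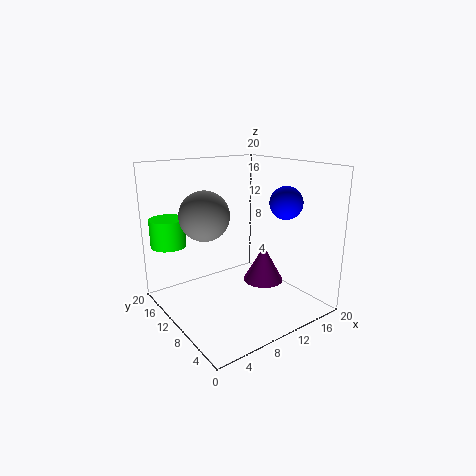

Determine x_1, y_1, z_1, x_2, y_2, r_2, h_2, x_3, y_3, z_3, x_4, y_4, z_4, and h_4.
x_1 = 6.5
y_1 = 13
z_1 = 13
x_2 = 10
y_2 = 4.5
r_2 = 2.5
h_2 = 4.5
x_3 = 12
y_3 = 3
z_3 = 16
x_4 = 2.5
y_4 = 16.5
z_4 = 8.5
h_4 = 4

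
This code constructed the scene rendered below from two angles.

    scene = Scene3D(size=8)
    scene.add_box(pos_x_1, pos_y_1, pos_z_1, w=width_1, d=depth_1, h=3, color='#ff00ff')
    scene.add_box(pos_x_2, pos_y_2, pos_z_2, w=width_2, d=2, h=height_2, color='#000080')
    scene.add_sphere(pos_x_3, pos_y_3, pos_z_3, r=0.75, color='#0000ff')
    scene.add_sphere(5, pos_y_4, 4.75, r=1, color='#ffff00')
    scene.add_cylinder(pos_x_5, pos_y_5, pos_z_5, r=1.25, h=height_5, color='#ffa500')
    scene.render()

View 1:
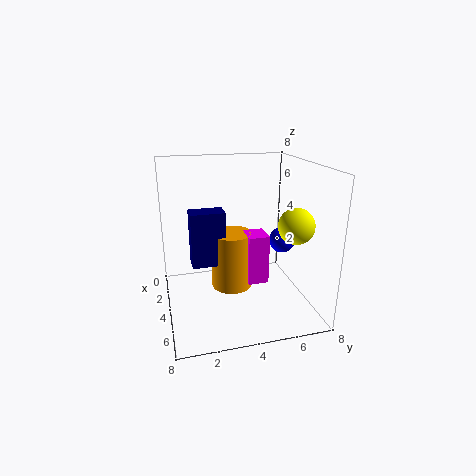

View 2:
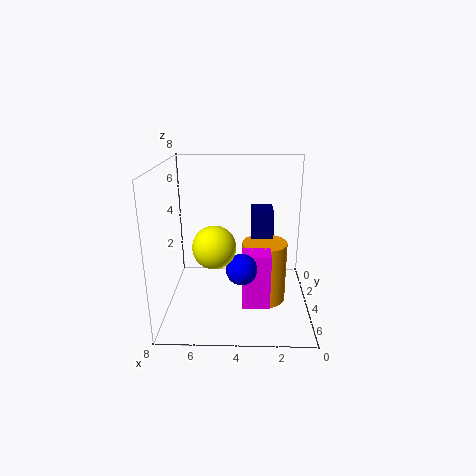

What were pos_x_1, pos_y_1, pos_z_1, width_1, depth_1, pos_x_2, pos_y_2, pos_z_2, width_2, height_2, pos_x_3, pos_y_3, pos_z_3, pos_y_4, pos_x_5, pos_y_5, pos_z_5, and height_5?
pos_x_1 = 2.25, pos_y_1 = 4.75, pos_z_1 = 0.75, width_1 = 1.5, depth_1 = 1.25, pos_x_2 = 2, pos_y_2 = 1.5, pos_z_2 = 2, width_2 = 1.25, height_2 = 3.25, pos_x_3 = 3.75, pos_y_3 = 6.75, pos_z_3 = 3.5, pos_y_4 = 7, pos_x_5 = 2.5, pos_y_5 = 4, pos_z_5 = 0.25, height_5 = 3.5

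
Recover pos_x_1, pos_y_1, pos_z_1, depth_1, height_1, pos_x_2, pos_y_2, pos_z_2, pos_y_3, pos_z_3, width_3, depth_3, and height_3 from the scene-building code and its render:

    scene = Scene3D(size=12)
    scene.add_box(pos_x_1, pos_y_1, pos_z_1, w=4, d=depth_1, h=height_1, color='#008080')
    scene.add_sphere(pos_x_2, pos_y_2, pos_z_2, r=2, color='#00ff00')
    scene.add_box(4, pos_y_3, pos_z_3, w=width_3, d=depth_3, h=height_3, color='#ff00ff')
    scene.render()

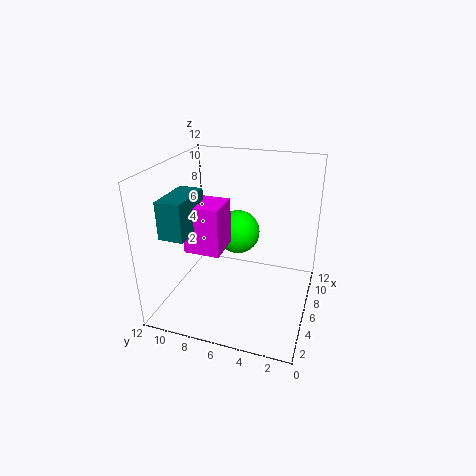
pos_x_1 = 2, pos_y_1 = 9, pos_z_1 = 7, depth_1 = 2, height_1 = 3, pos_x_2 = 9, pos_y_2 = 7, pos_z_2 = 5, pos_y_3 = 7, pos_z_3 = 5, width_3 = 3, depth_3 = 3, height_3 = 4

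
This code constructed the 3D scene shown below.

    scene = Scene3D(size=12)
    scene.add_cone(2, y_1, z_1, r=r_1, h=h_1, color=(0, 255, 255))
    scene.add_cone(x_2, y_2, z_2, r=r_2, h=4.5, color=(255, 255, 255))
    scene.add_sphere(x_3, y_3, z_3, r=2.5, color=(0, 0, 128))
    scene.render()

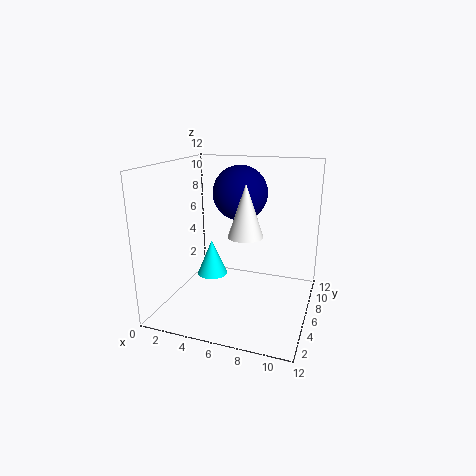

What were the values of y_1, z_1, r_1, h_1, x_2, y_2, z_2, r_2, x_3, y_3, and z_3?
y_1 = 9.5, z_1 = 0.5, r_1 = 1.5, h_1 = 3.5, x_2 = 6.5, y_2 = 6.5, z_2 = 6, r_2 = 1.5, x_3 = 5, y_3 = 9.5, z_3 = 9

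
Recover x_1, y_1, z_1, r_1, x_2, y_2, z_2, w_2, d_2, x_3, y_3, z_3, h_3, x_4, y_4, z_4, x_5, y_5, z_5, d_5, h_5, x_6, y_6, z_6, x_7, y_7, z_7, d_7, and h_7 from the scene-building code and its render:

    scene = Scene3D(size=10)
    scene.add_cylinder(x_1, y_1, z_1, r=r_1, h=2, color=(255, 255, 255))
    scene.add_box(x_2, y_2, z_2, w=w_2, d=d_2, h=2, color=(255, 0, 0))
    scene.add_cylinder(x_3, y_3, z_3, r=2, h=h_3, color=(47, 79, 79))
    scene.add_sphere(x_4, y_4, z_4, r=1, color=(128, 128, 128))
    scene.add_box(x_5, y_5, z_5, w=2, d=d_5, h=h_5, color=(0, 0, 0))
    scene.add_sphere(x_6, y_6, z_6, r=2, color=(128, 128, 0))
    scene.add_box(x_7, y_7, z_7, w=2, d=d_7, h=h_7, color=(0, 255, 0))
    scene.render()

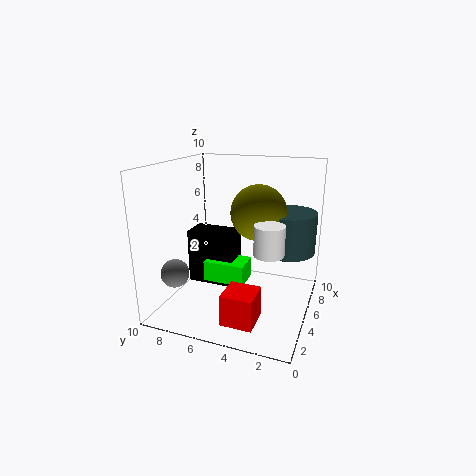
x_1 = 4, y_1 = 2.5, z_1 = 4.5, r_1 = 1, x_2 = 0.5, y_2 = 2.5, z_2 = 1, w_2 = 2, d_2 = 2, x_3 = 7.5, y_3 = 2, z_3 = 3.5, h_3 = 3, x_4 = 3, y_4 = 9, z_4 = 2.5, x_5 = 5, y_5 = 5.5, z_5 = 1, d_5 = 3.5, h_5 = 4, x_6 = 6.5, y_6 = 4, z_6 = 6.5, x_7 = 4.5, y_7 = 4.5, z_7 = 1.5, d_7 = 3, h_7 = 1.5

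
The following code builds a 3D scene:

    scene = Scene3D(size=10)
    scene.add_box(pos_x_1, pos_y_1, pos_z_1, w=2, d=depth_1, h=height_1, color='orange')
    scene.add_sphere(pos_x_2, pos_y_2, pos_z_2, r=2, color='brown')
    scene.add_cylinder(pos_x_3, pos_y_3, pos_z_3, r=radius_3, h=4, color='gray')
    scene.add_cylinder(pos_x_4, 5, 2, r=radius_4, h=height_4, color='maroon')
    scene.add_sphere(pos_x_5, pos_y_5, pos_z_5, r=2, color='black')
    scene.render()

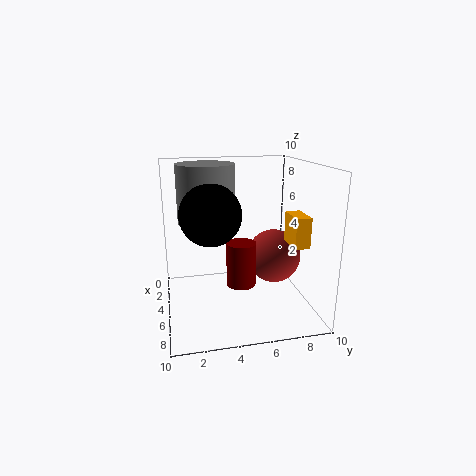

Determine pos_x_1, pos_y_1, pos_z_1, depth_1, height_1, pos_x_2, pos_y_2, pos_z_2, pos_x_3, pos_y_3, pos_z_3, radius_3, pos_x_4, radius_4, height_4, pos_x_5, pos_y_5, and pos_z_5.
pos_x_1 = 6, pos_y_1 = 8, pos_z_1 = 5, depth_1 = 1, height_1 = 2, pos_x_2 = 4, pos_y_2 = 8, pos_z_2 = 3, pos_x_3 = 4, pos_y_3 = 3, pos_z_3 = 6, radius_3 = 2, pos_x_4 = 6, radius_4 = 1, height_4 = 3, pos_x_5 = 6, pos_y_5 = 3, pos_z_5 = 7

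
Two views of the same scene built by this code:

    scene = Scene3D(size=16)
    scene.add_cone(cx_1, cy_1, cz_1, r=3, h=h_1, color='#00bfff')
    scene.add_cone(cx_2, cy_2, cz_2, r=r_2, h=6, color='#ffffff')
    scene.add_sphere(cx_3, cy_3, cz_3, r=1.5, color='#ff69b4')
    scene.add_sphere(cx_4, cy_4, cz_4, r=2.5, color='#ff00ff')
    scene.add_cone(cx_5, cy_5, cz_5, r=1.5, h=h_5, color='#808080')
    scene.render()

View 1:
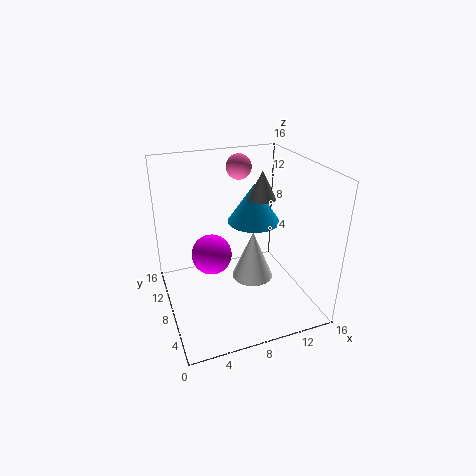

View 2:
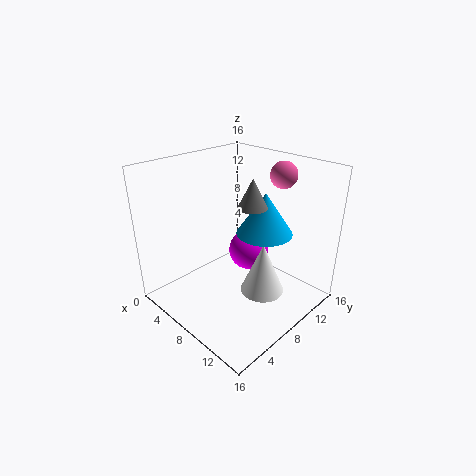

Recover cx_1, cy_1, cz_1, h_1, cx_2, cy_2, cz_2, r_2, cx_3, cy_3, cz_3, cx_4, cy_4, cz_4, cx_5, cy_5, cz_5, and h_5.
cx_1 = 10.5
cy_1 = 9.5
cz_1 = 9
h_1 = 4.5
cx_2 = 10.5
cy_2 = 9.5
cz_2 = 1.5
r_2 = 2.5
cx_3 = 10
cy_3 = 13
cz_3 = 14.5
cx_4 = 6
cy_4 = 12
cz_4 = 4
cx_5 = 10.5
cy_5 = 7.5
cz_5 = 12.5
h_5 = 3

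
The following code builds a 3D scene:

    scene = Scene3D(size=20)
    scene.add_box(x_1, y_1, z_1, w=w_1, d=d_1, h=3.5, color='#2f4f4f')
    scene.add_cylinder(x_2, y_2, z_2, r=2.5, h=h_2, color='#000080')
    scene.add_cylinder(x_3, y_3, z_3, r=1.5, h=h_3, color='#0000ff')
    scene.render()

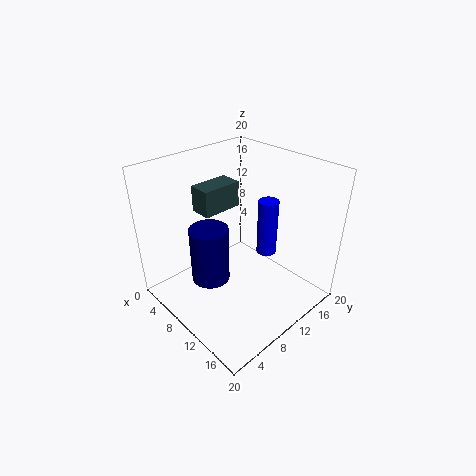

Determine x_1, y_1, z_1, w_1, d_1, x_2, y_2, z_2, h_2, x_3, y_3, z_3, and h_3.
x_1 = 5.5; y_1 = 6; z_1 = 14; w_1 = 3; d_1 = 5.5; x_2 = 10; y_2 = 5; z_2 = 6; h_2 = 7.5; x_3 = 10.5; y_3 = 15.5; z_3 = 5.5; h_3 = 8.5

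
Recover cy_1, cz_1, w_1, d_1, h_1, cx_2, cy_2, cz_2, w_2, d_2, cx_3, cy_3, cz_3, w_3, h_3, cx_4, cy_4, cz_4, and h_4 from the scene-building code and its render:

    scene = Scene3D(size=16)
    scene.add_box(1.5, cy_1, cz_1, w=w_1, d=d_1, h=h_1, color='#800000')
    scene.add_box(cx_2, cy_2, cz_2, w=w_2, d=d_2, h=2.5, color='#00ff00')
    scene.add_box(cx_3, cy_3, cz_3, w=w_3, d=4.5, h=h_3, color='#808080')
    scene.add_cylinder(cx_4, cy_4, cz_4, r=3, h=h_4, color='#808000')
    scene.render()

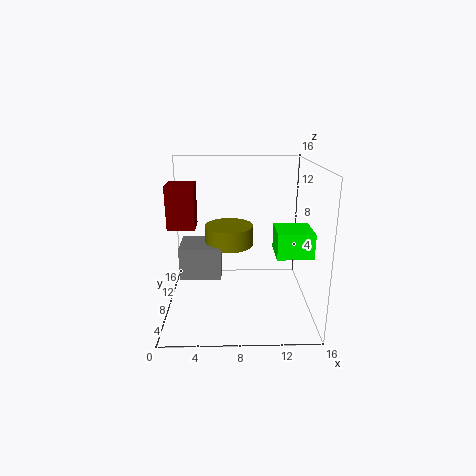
cy_1 = 2
cz_1 = 11
w_1 = 2.5
d_1 = 2.5
h_1 = 4
cx_2 = 11.5
cy_2 = 2
cz_2 = 8
w_2 = 3.5
d_2 = 3.5
cx_3 = 1
cy_3 = 9.5
cz_3 = 2
w_3 = 5
h_3 = 4
cx_4 = 7
cy_4 = 12.5
cz_4 = 5.5
h_4 = 2.5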